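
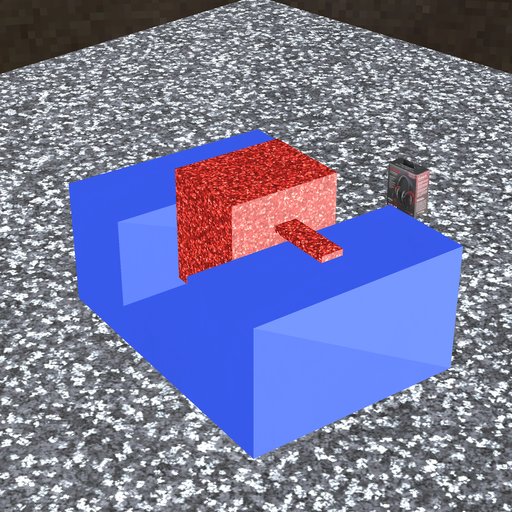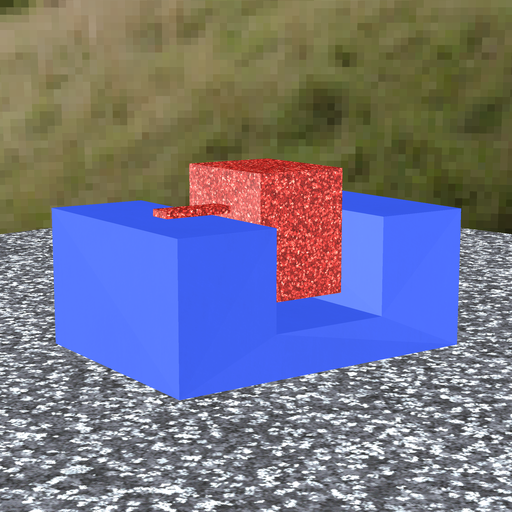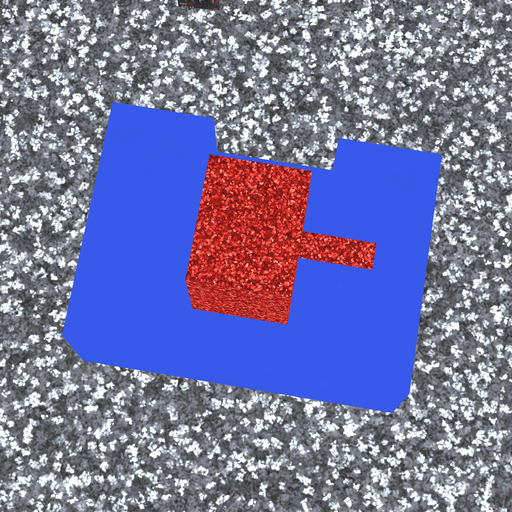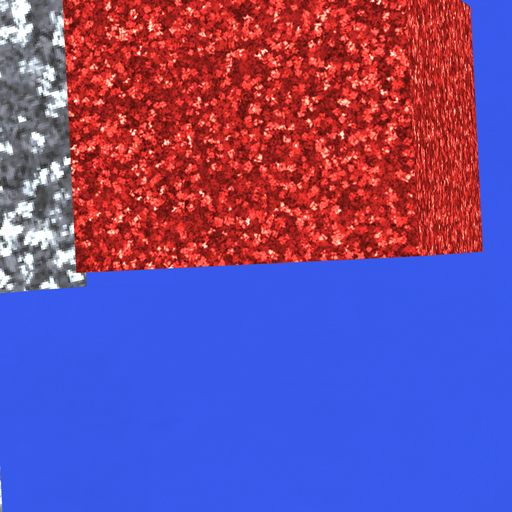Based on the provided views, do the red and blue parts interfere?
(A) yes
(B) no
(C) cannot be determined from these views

(B) no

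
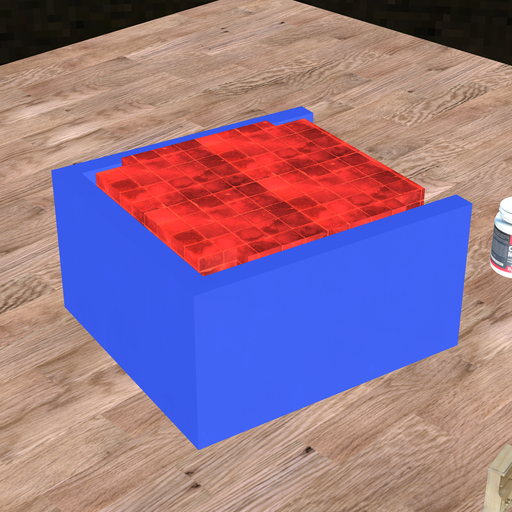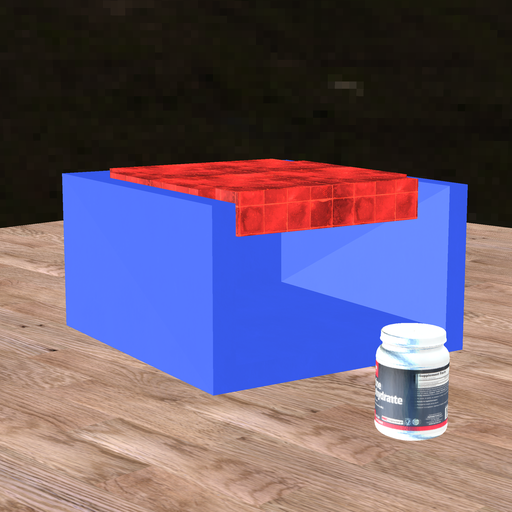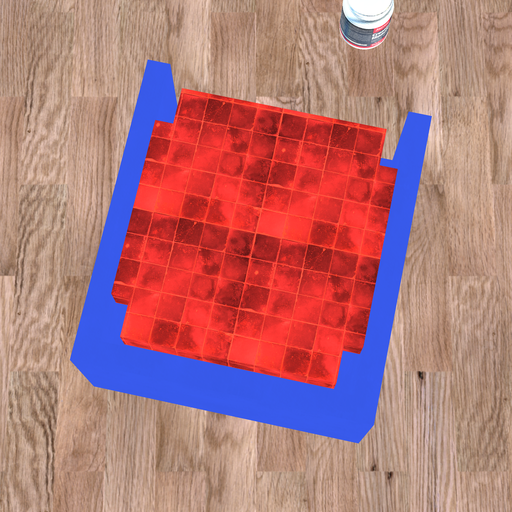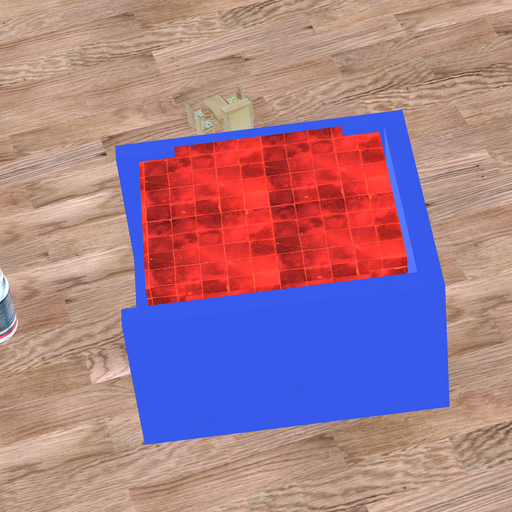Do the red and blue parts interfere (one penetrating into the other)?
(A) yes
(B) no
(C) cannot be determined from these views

(B) no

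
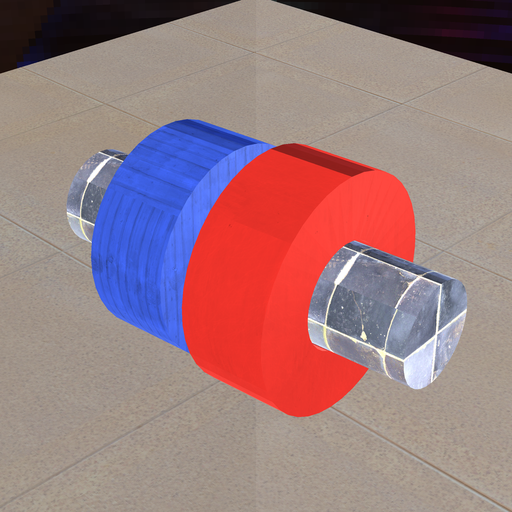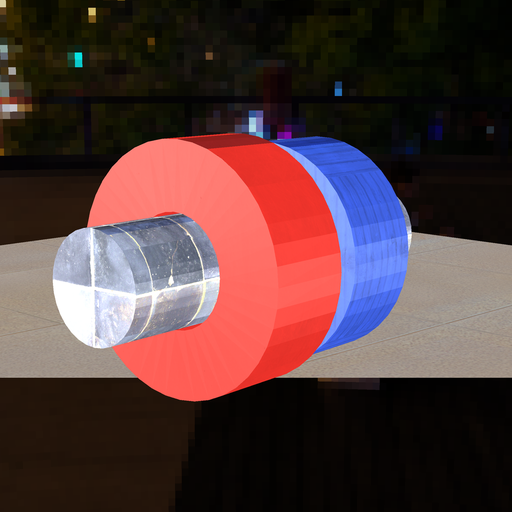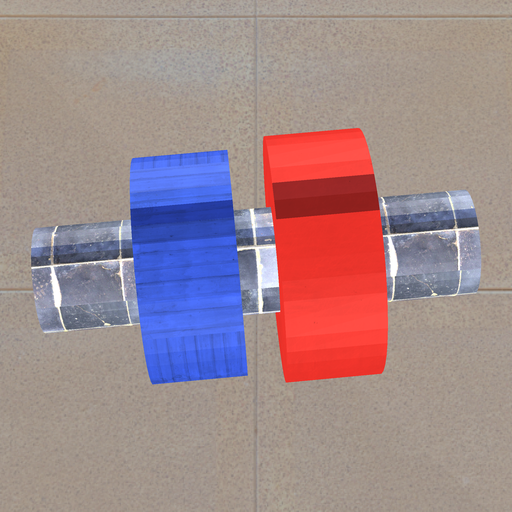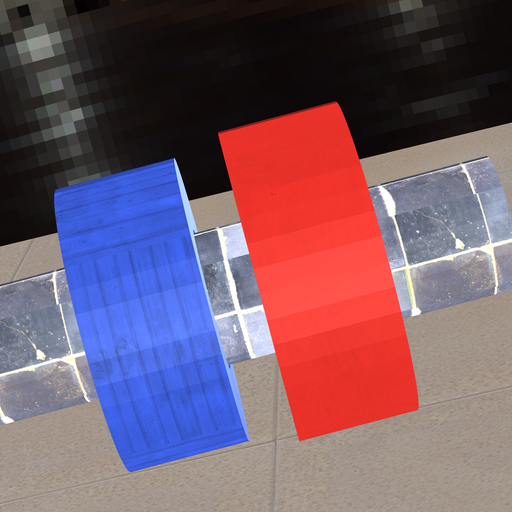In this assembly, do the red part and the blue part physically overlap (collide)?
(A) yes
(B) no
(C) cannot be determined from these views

(B) no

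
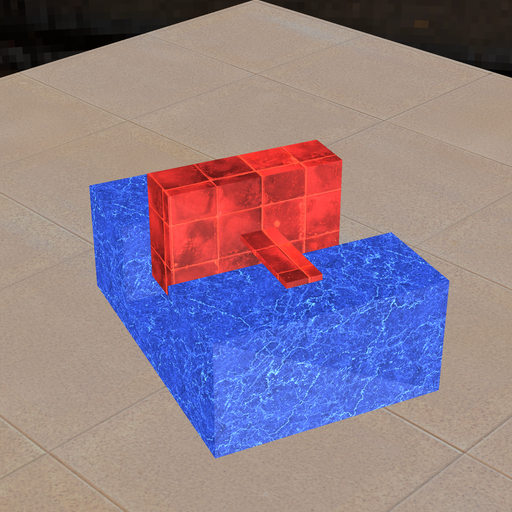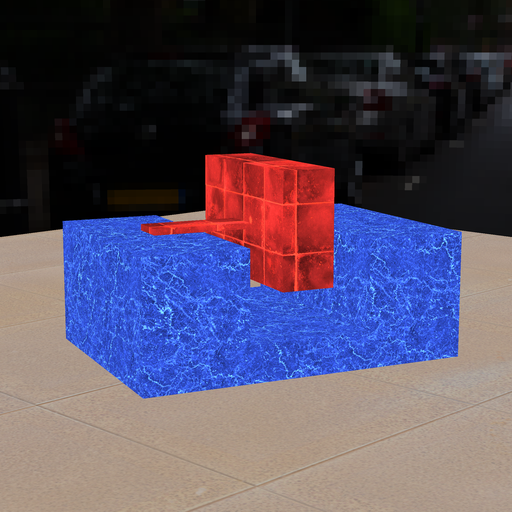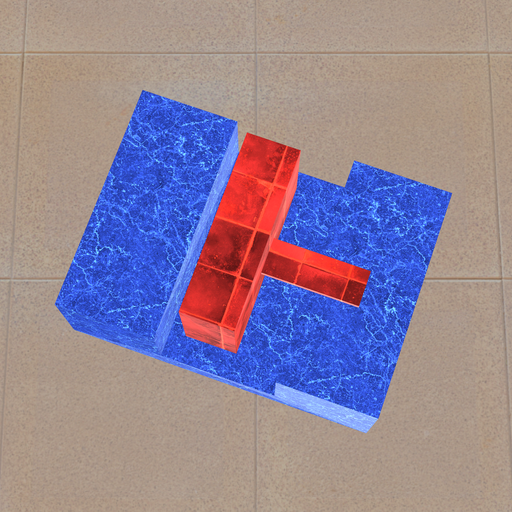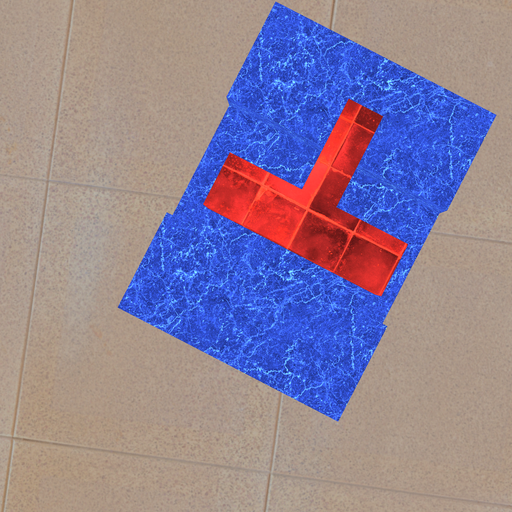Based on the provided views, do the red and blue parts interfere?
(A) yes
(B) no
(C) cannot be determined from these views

(B) no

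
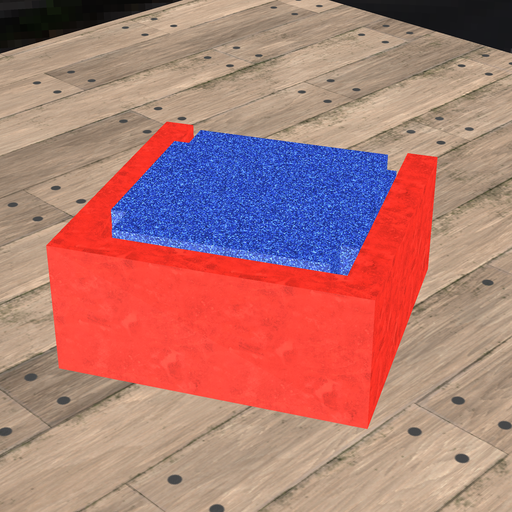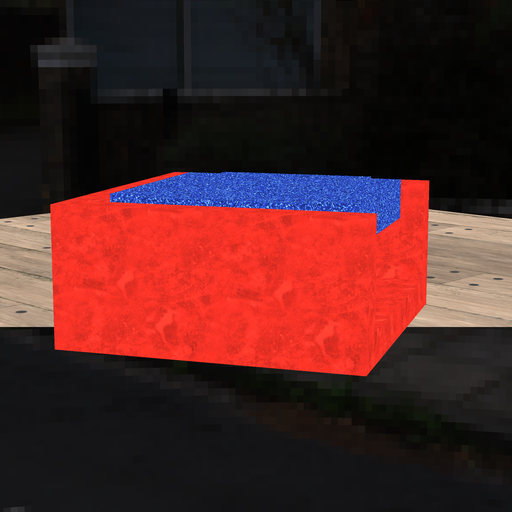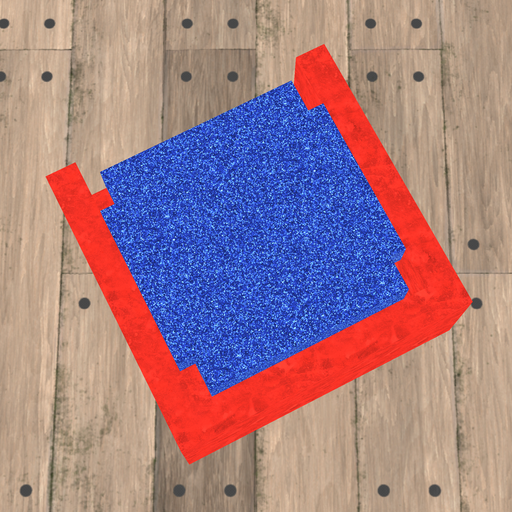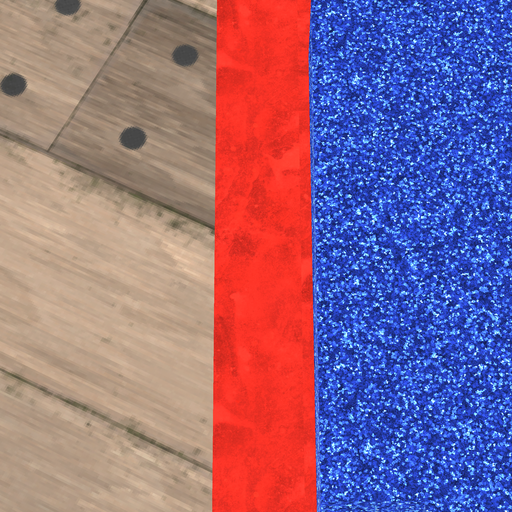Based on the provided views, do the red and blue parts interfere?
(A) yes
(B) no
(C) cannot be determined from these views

(B) no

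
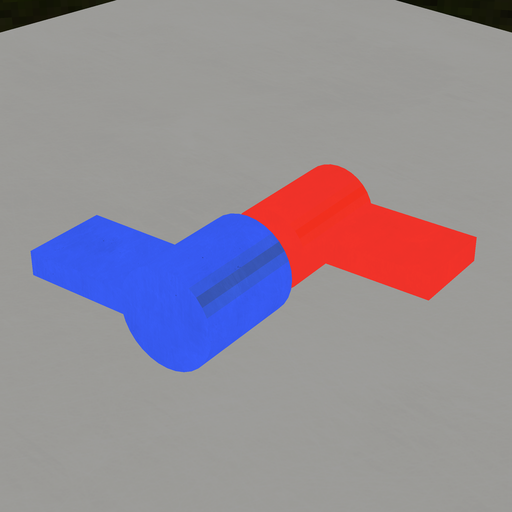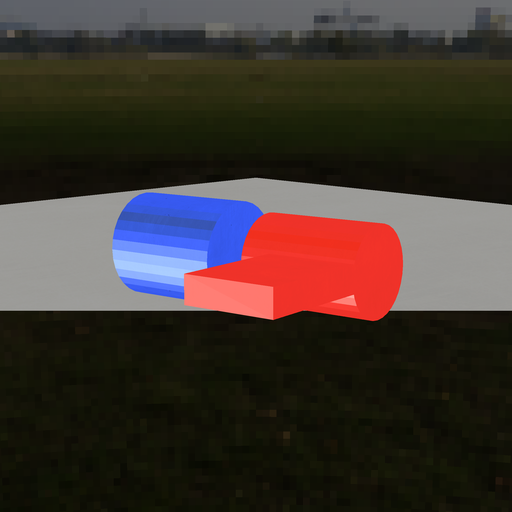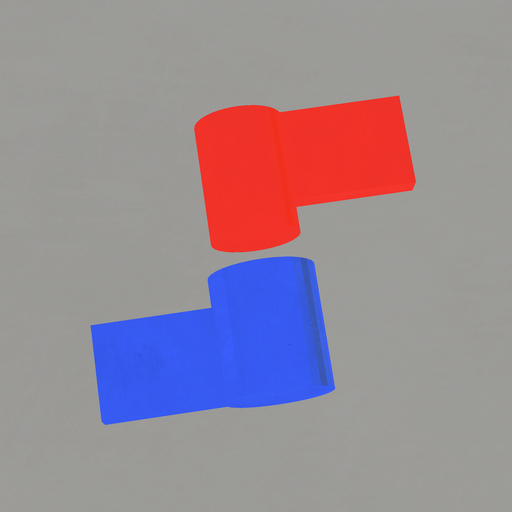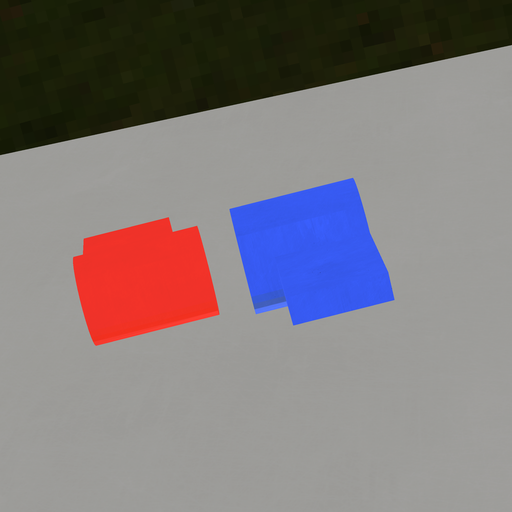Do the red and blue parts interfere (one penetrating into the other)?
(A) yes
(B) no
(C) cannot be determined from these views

(B) no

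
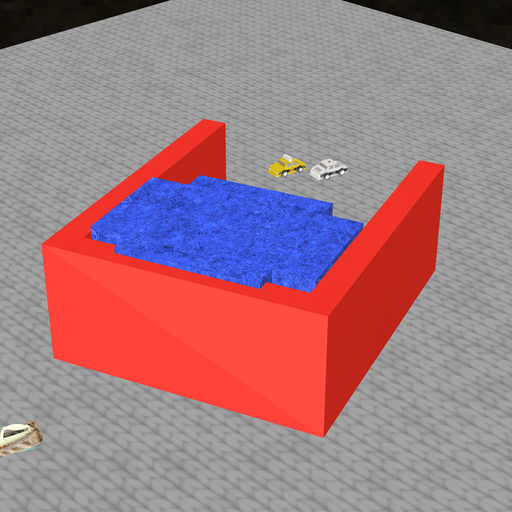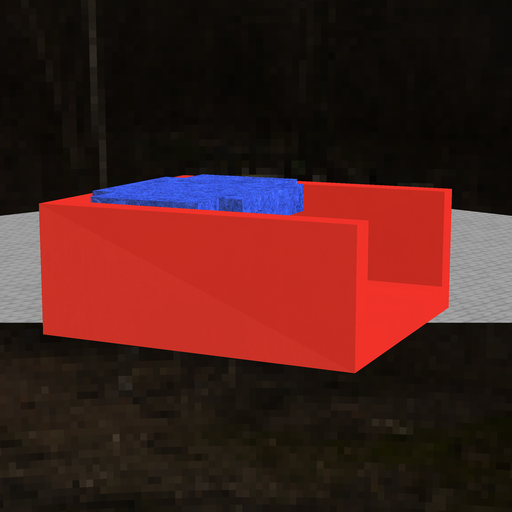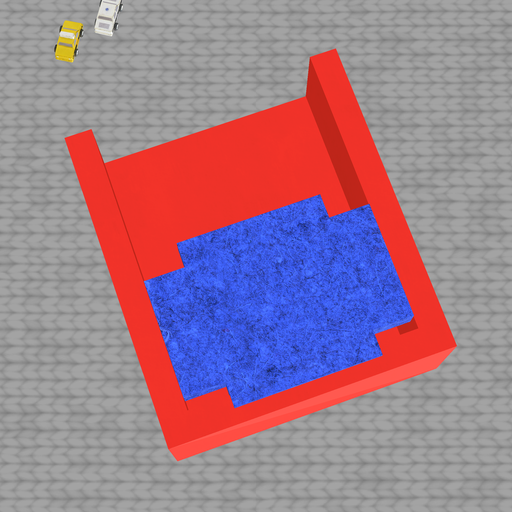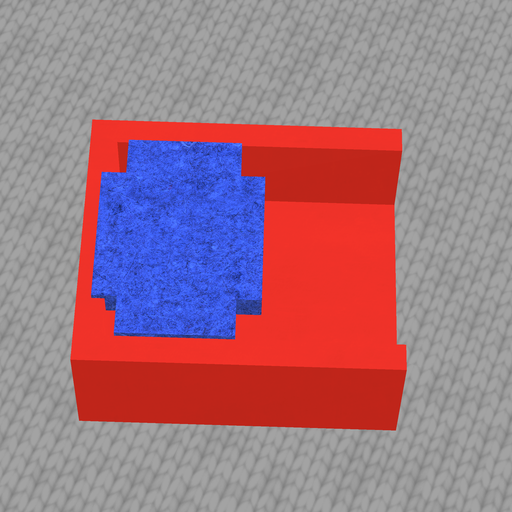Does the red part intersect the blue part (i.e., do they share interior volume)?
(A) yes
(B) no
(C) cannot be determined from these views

(A) yes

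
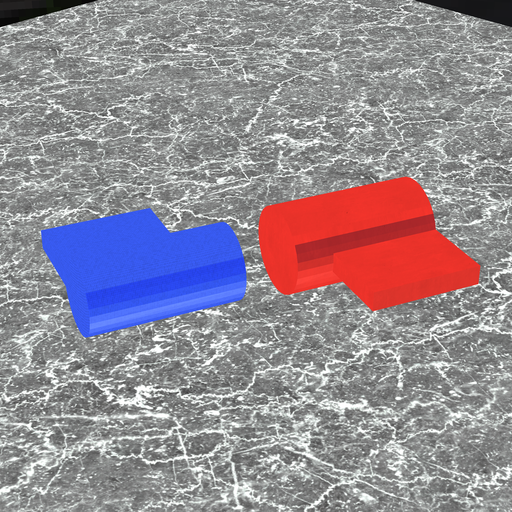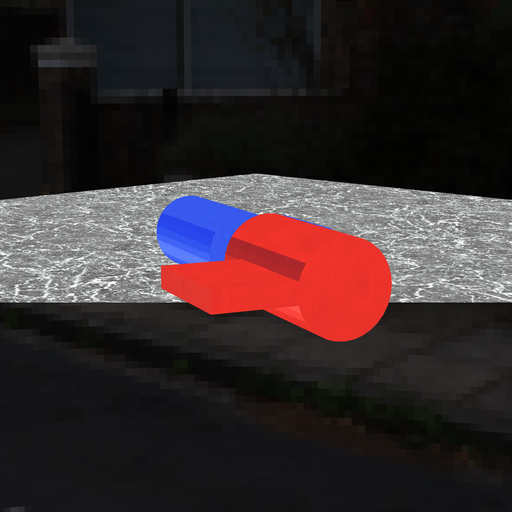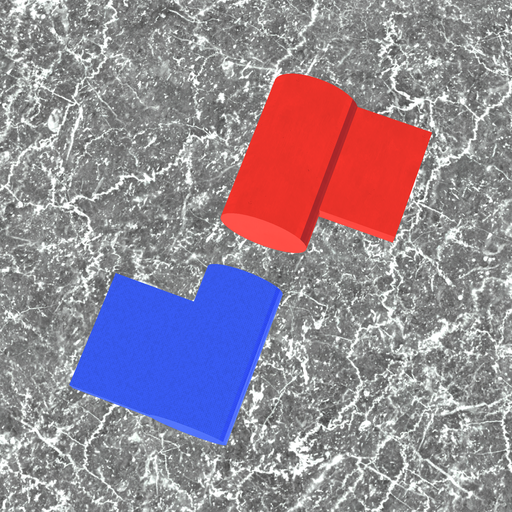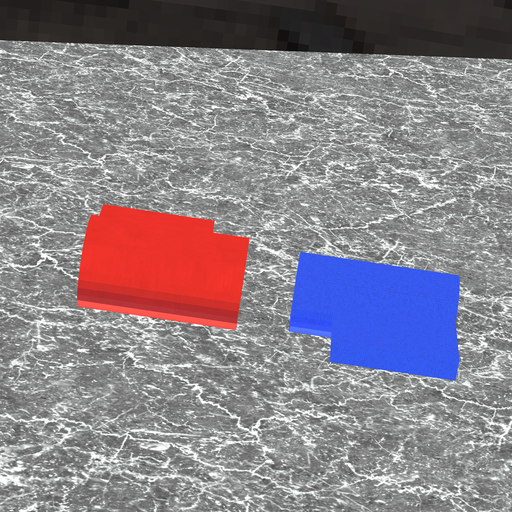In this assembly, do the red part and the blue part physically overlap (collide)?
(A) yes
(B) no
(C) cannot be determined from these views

(B) no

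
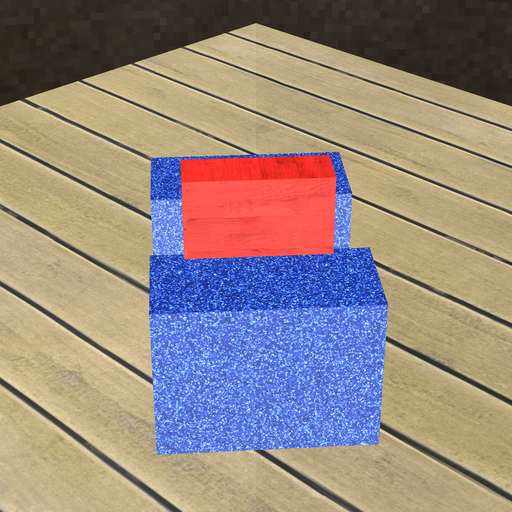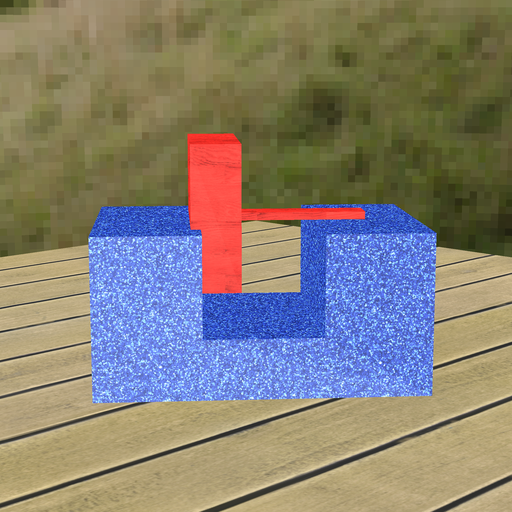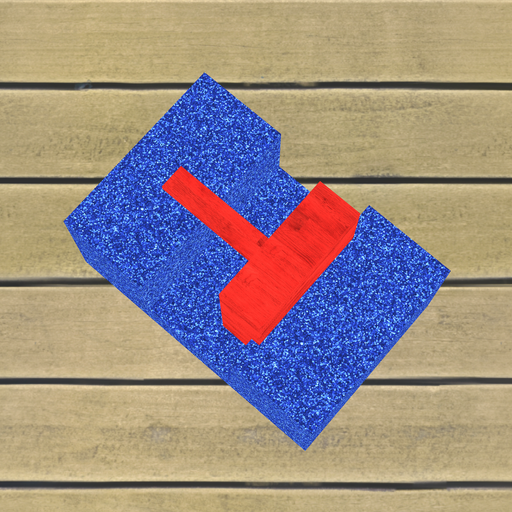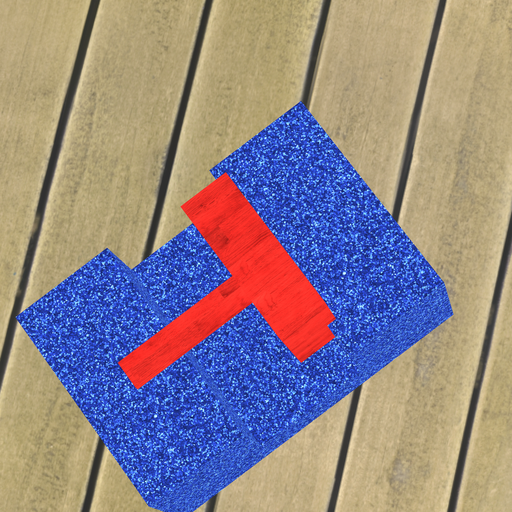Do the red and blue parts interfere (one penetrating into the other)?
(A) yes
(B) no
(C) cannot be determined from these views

(A) yes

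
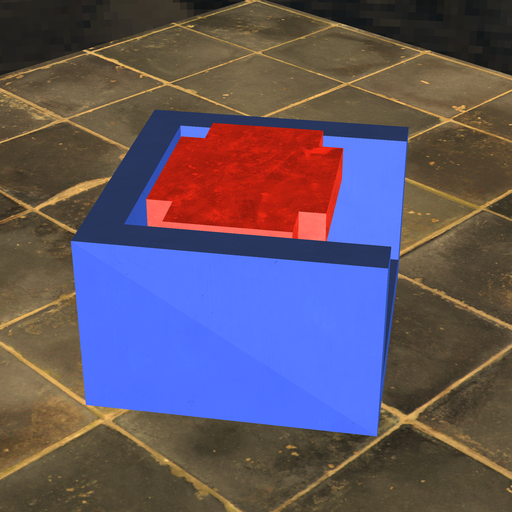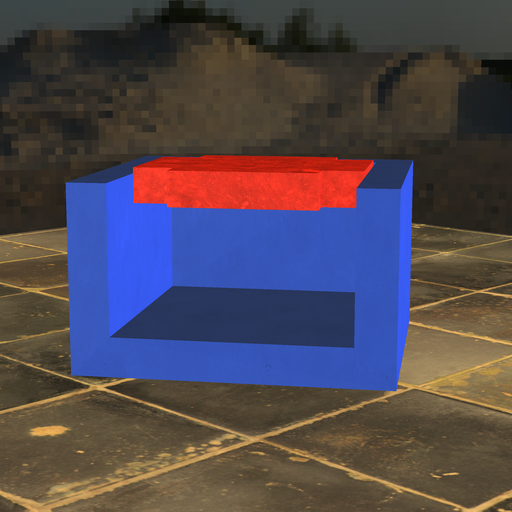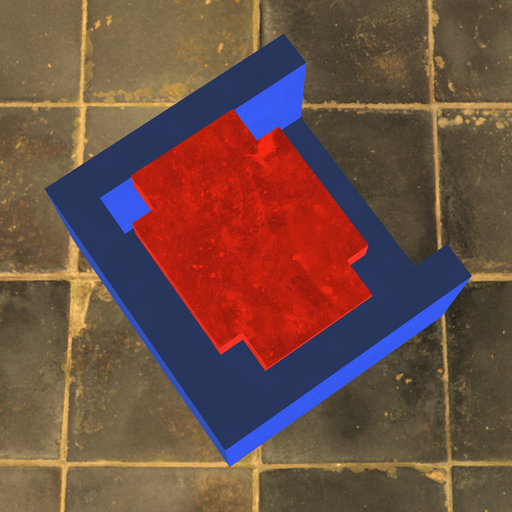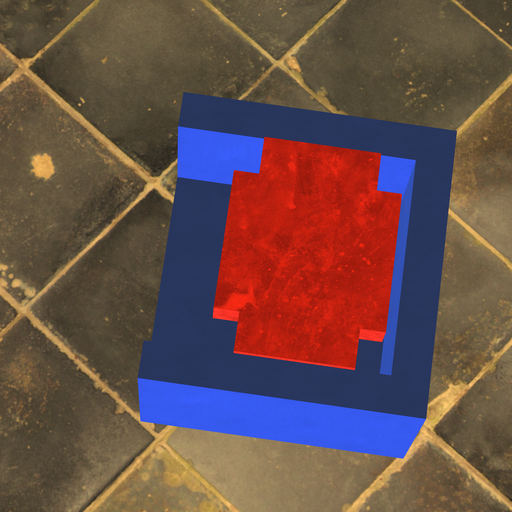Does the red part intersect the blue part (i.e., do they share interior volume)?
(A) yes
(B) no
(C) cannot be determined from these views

(B) no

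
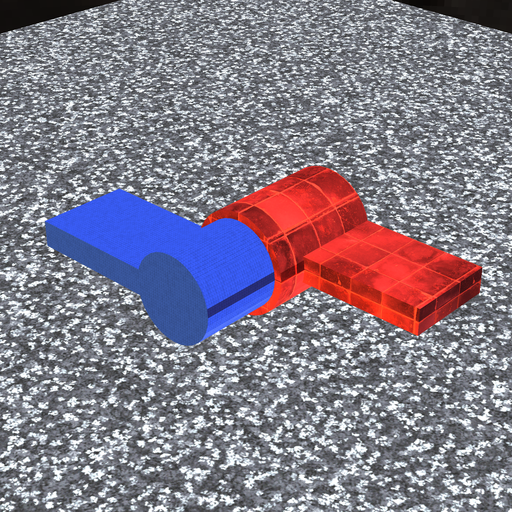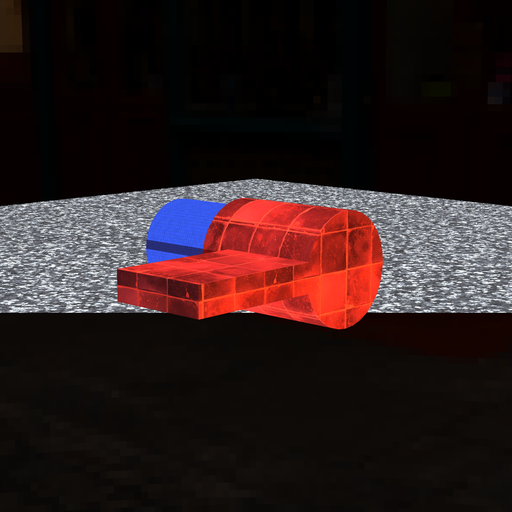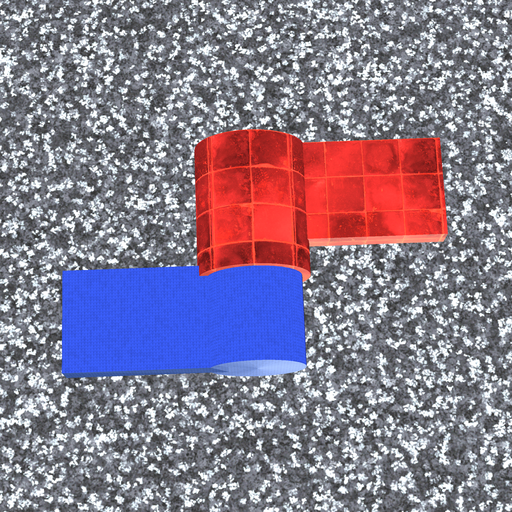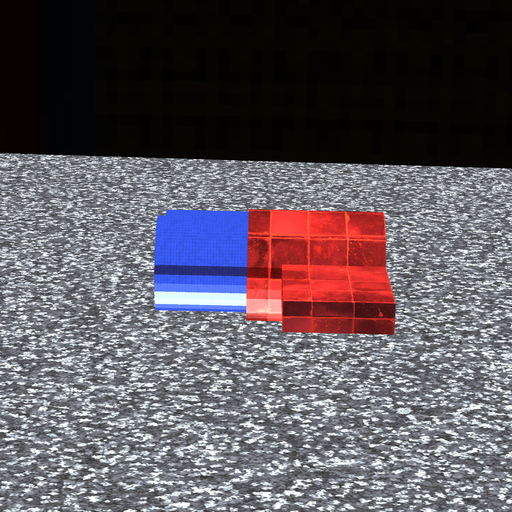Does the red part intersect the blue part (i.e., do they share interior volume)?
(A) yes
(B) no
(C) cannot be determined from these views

(A) yes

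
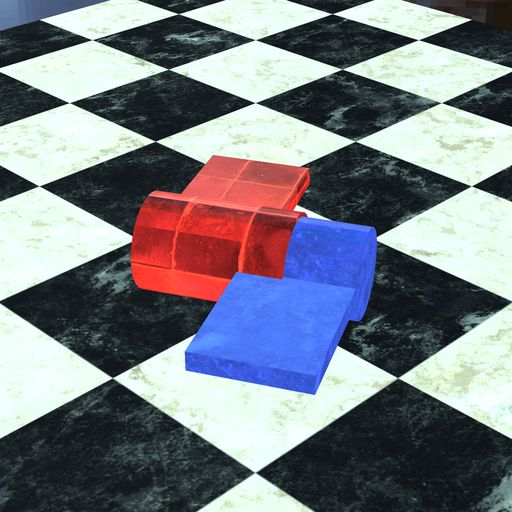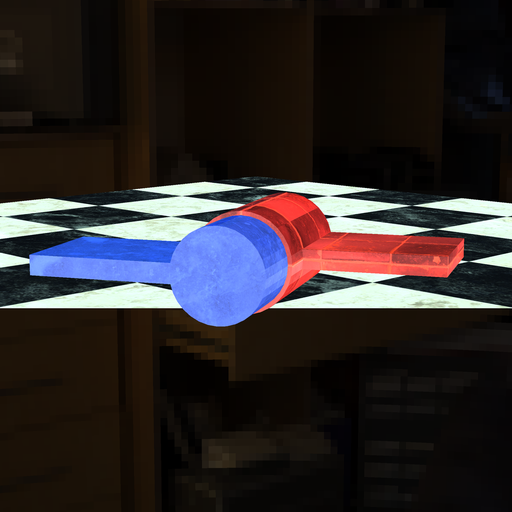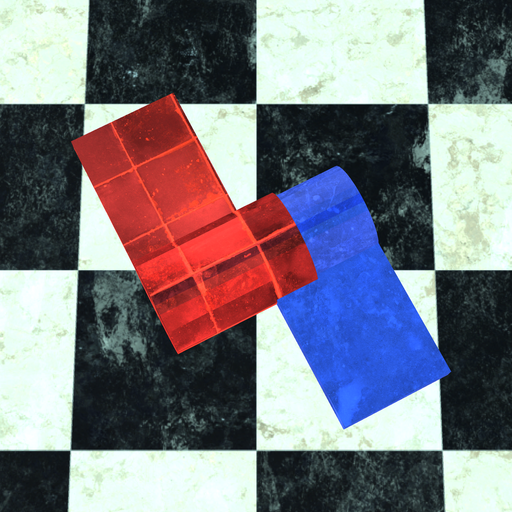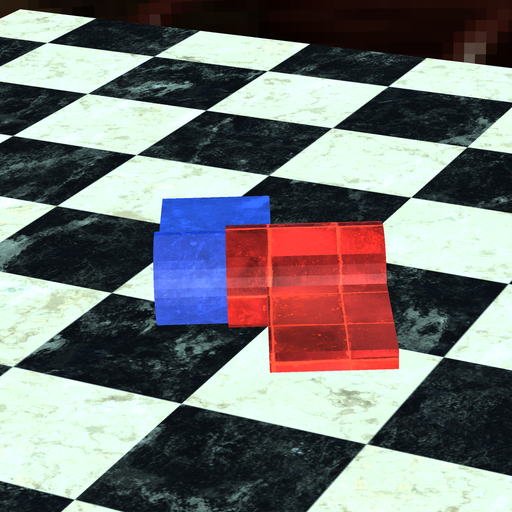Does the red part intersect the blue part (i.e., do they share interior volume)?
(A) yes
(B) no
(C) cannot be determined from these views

(A) yes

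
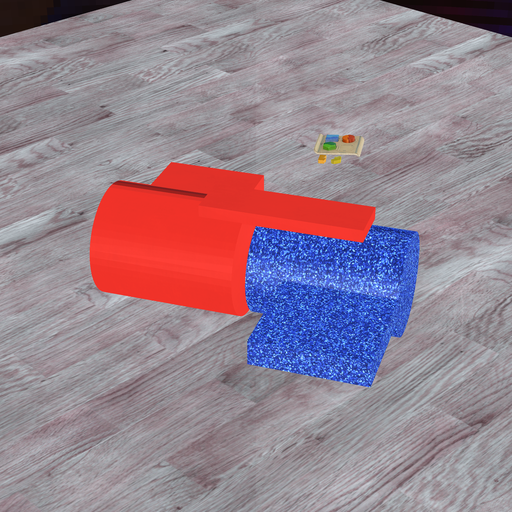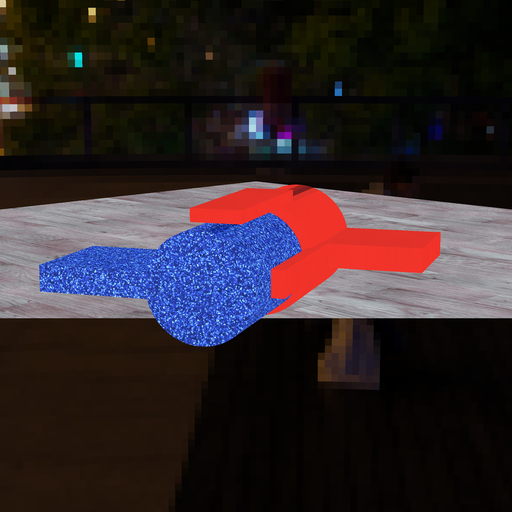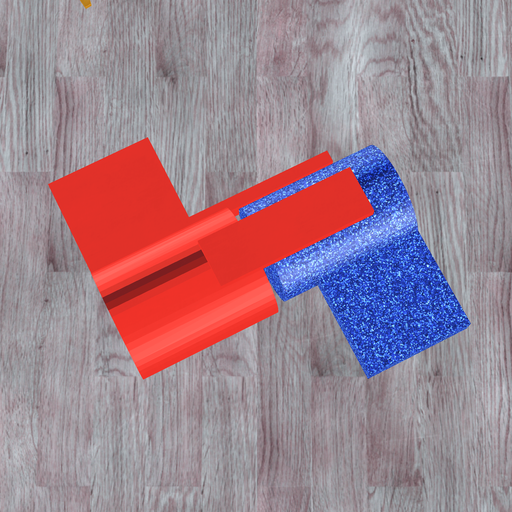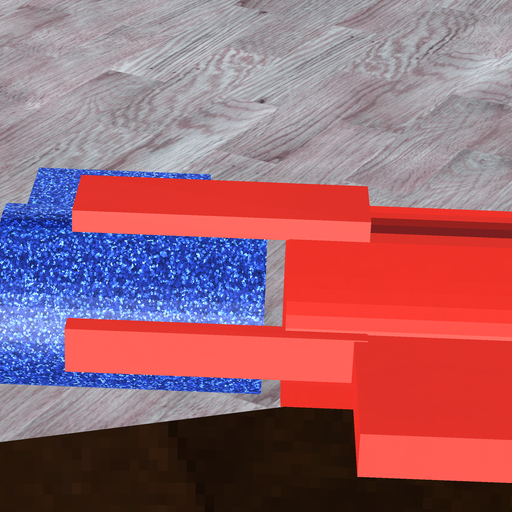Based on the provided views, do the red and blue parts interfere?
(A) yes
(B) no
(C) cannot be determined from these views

(B) no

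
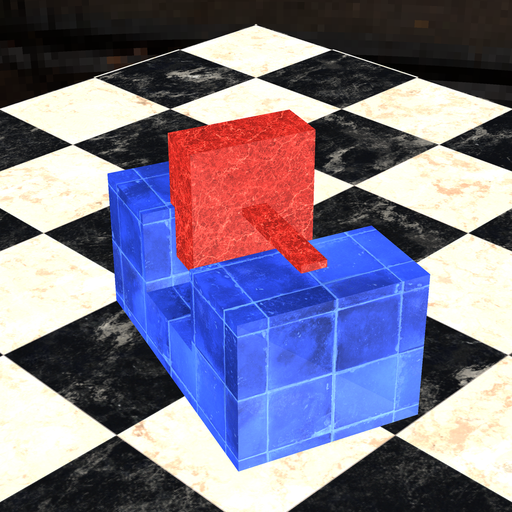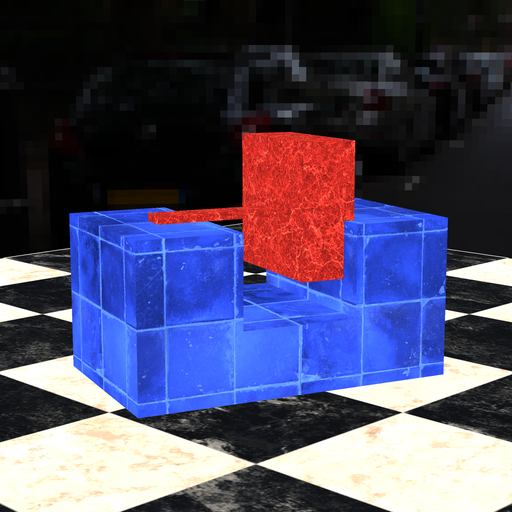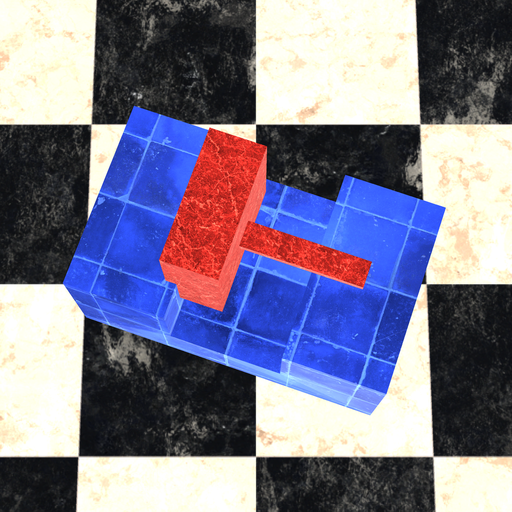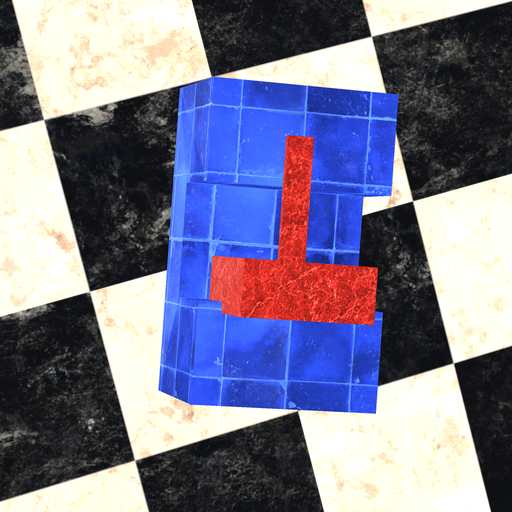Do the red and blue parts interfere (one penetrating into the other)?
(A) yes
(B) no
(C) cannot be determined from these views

(A) yes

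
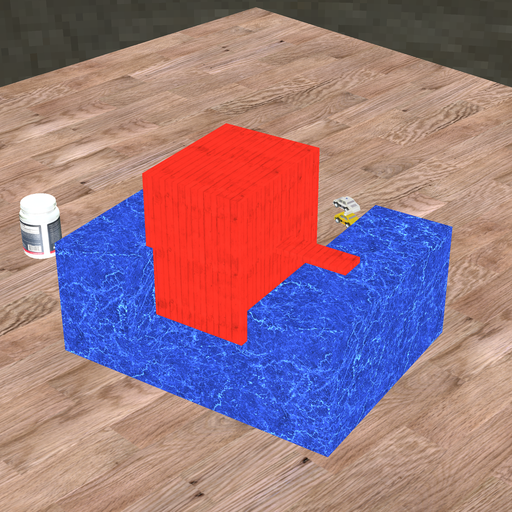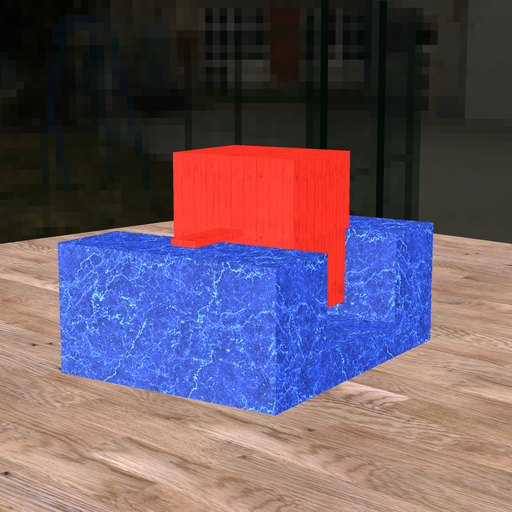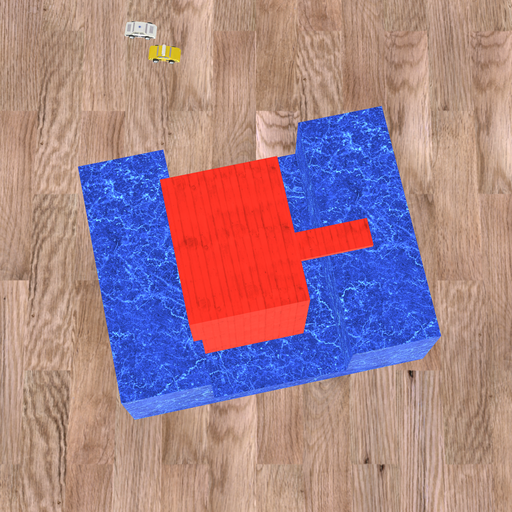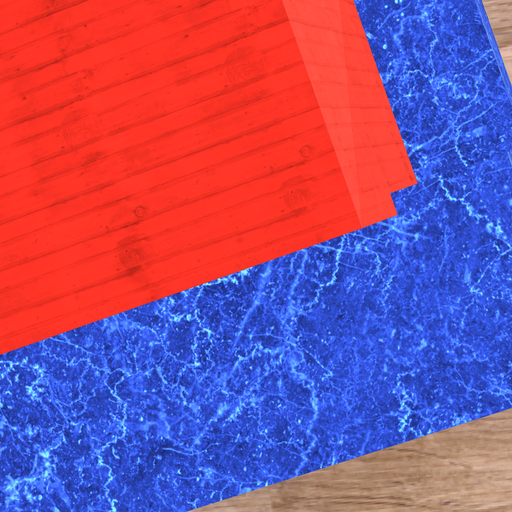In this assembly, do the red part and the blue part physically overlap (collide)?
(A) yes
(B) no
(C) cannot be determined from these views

(A) yes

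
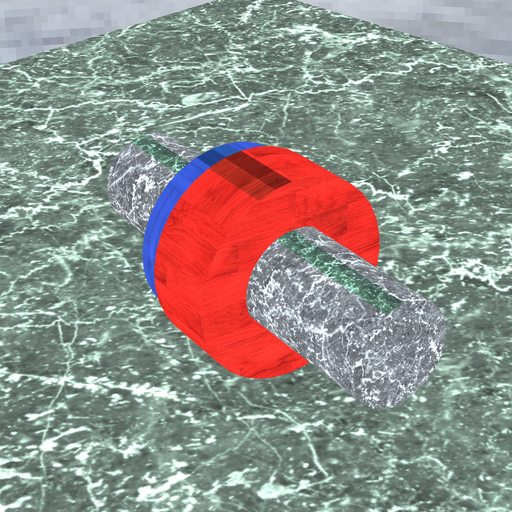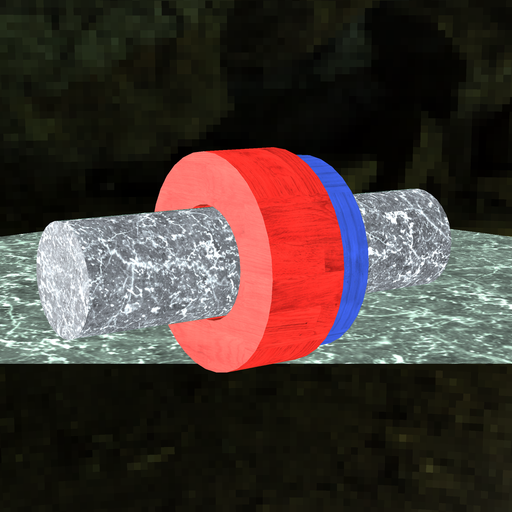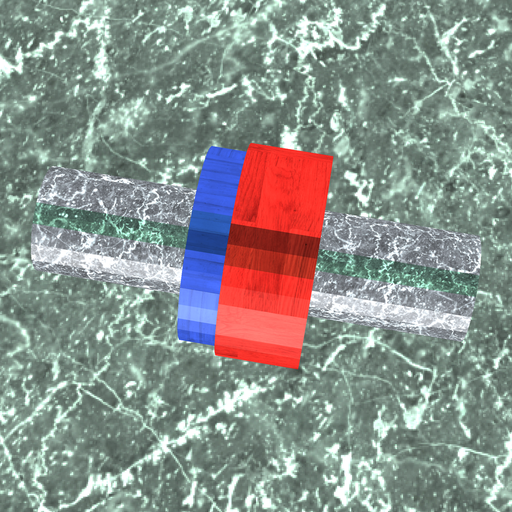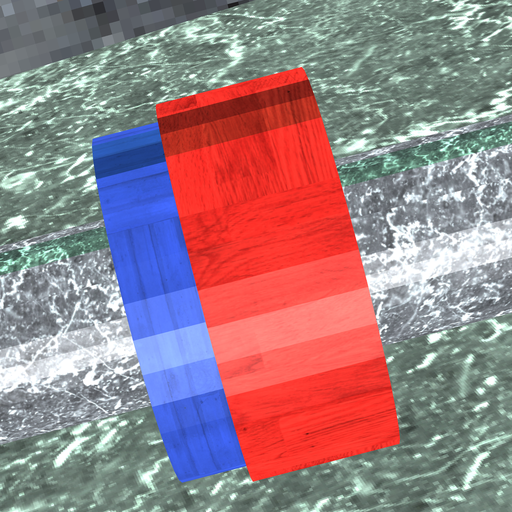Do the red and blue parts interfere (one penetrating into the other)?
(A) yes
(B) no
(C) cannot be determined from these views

(A) yes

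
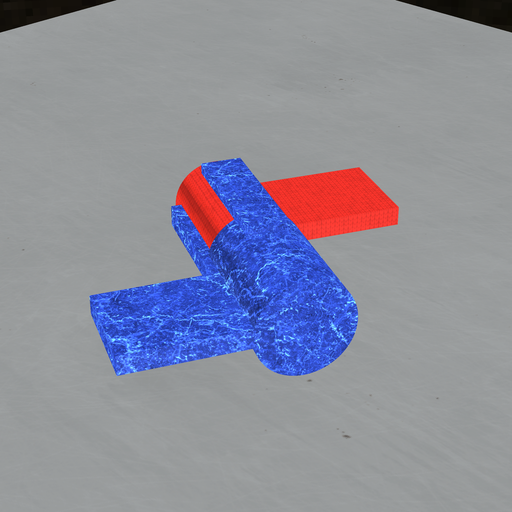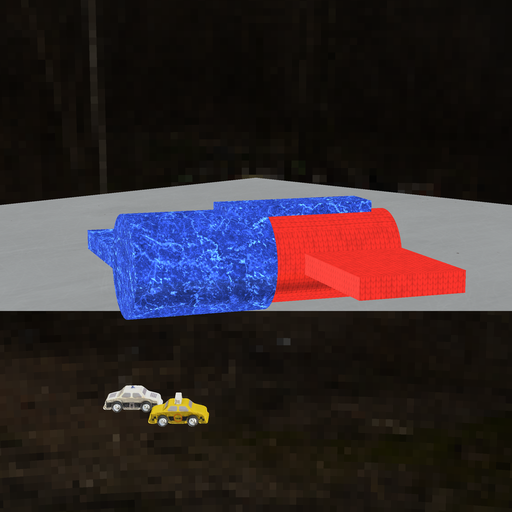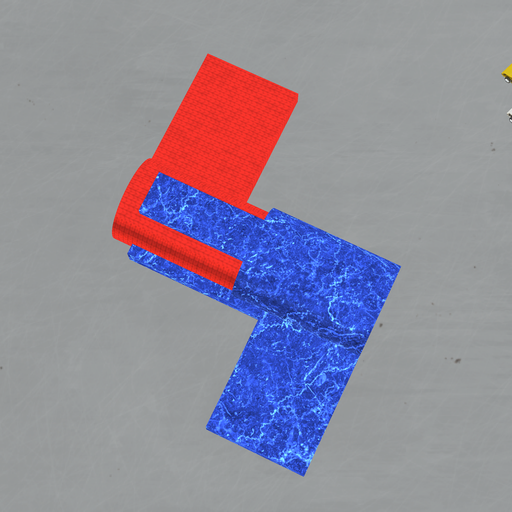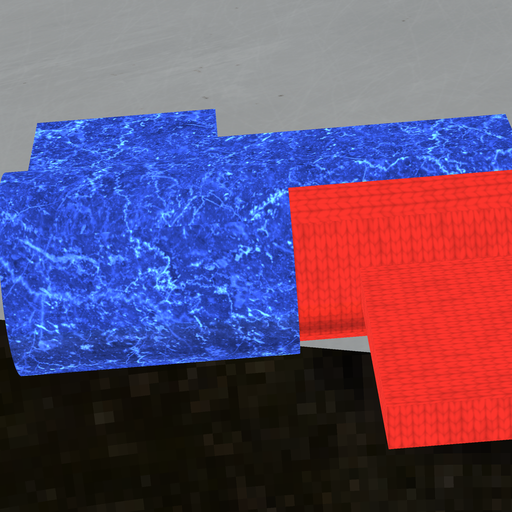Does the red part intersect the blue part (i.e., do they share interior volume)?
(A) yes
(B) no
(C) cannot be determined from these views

(A) yes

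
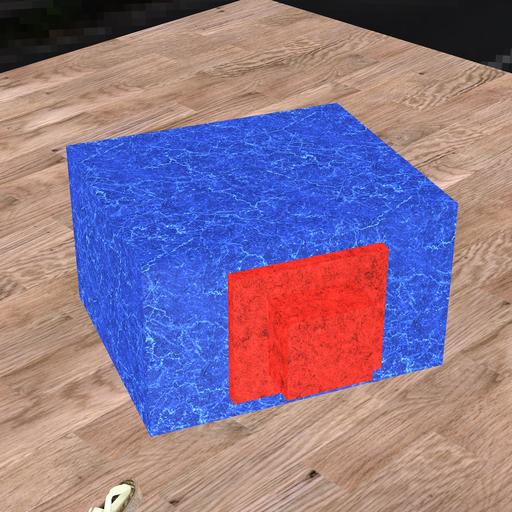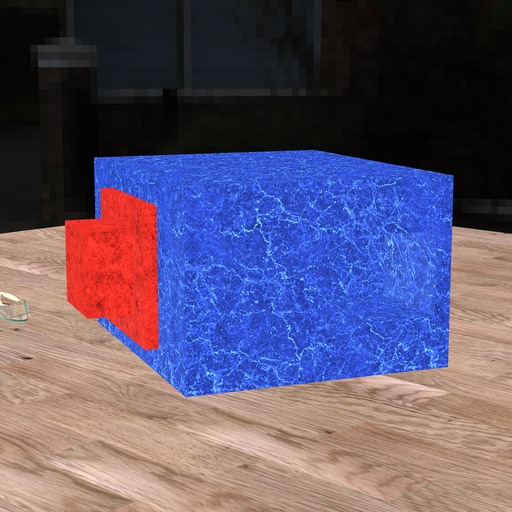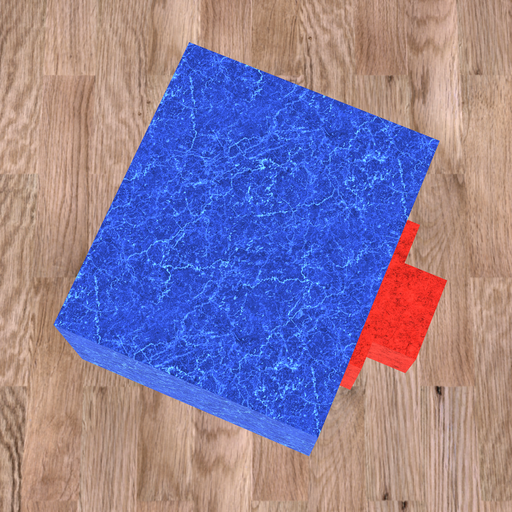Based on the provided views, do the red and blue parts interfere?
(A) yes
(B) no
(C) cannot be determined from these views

(C) cannot be determined from these views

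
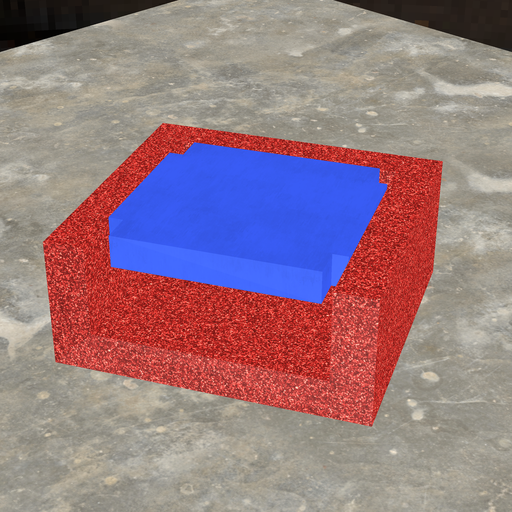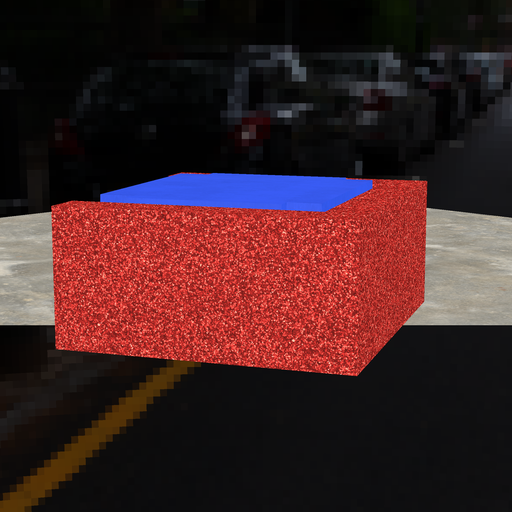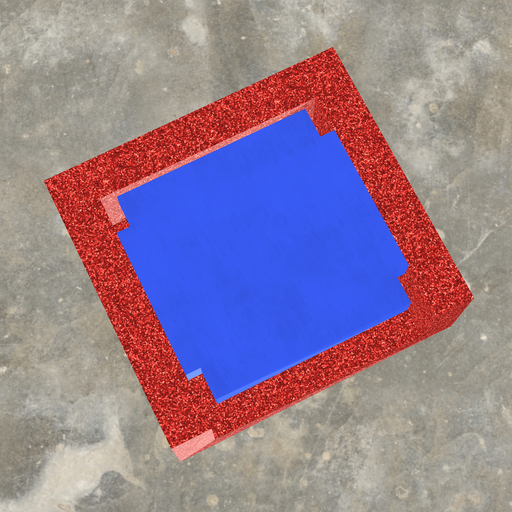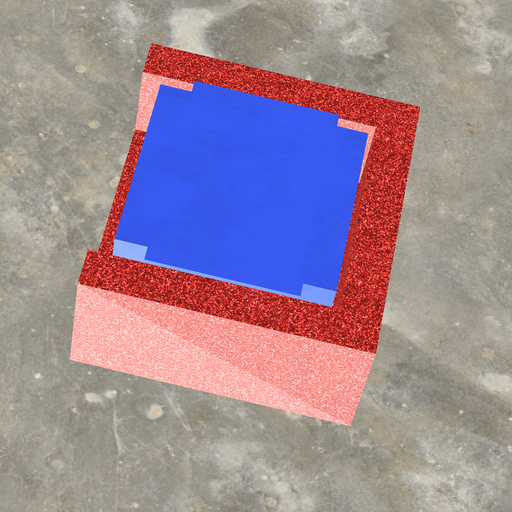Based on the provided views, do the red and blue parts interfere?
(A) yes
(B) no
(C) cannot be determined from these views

(B) no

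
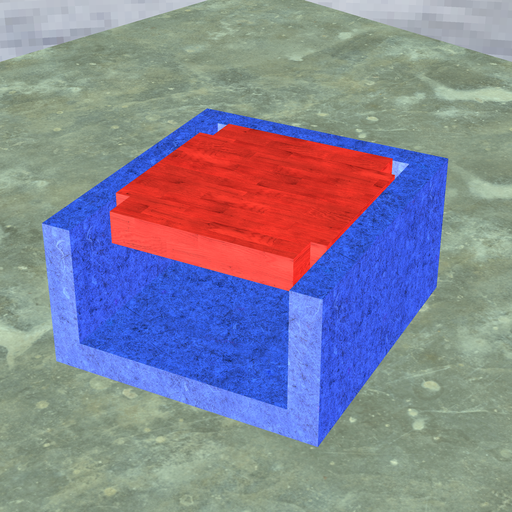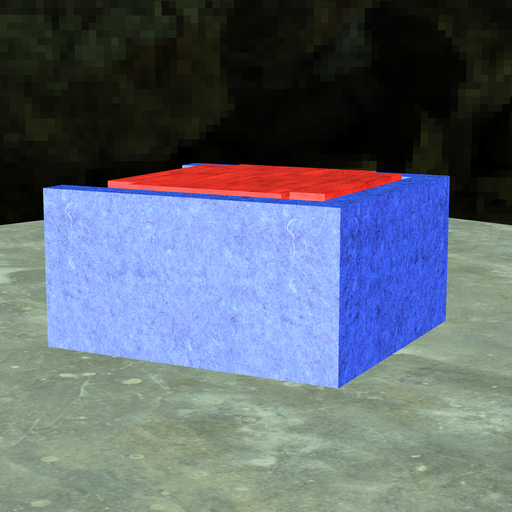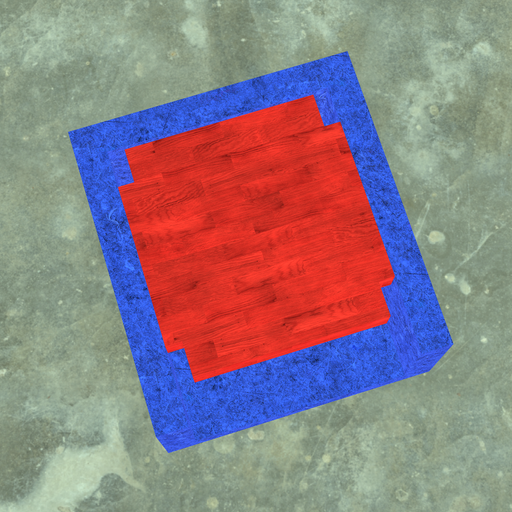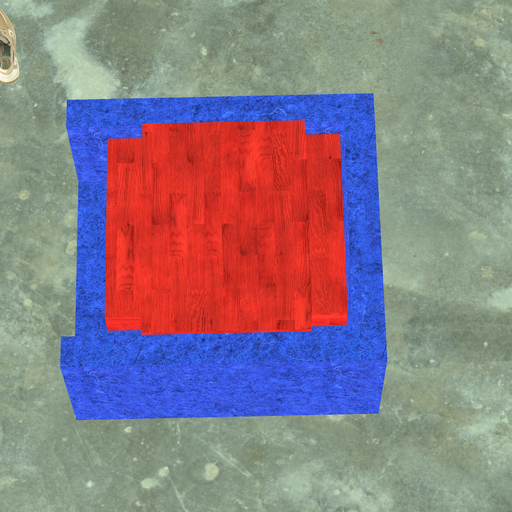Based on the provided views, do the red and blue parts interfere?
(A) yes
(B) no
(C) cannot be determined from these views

(B) no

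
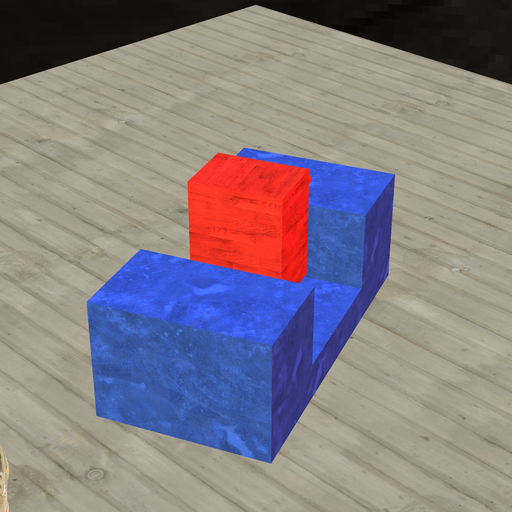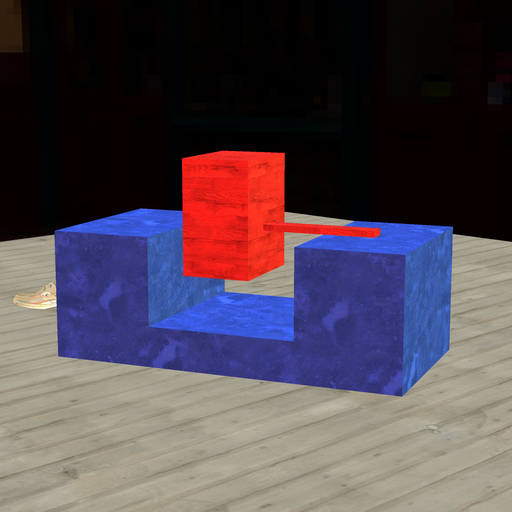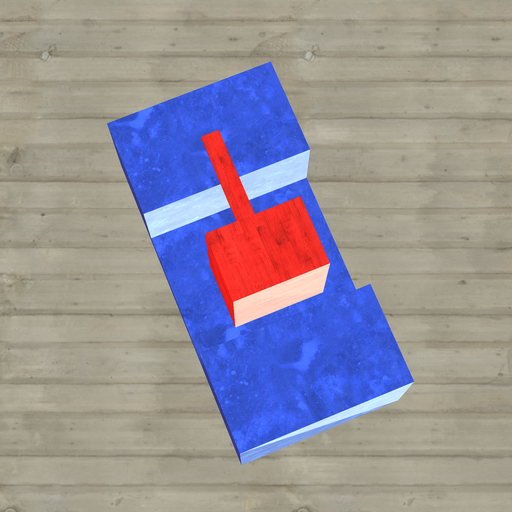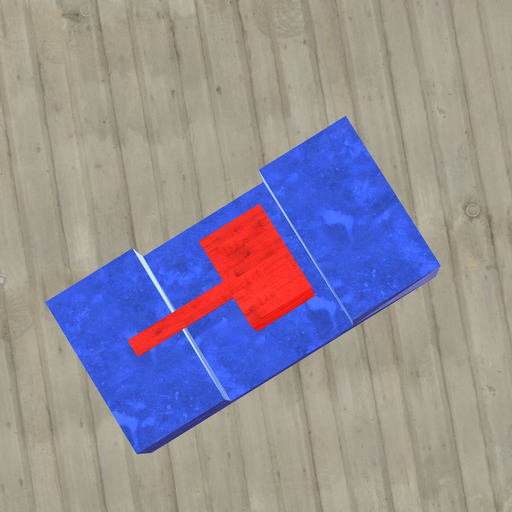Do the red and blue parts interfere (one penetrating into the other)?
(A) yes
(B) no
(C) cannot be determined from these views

(B) no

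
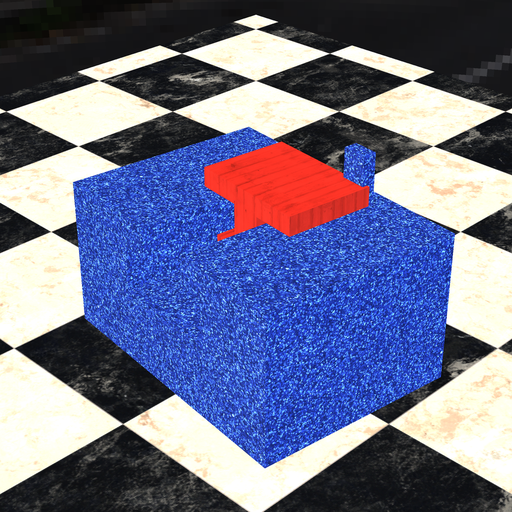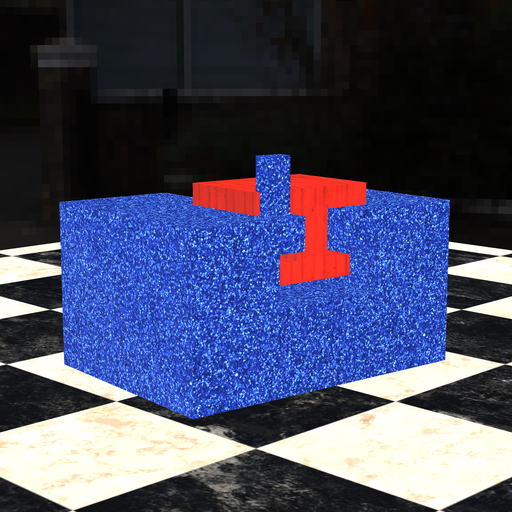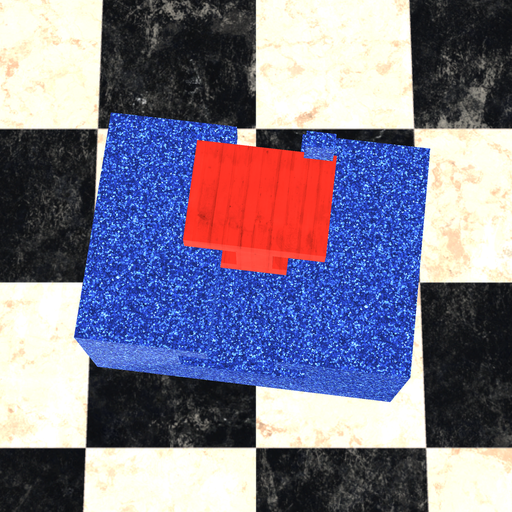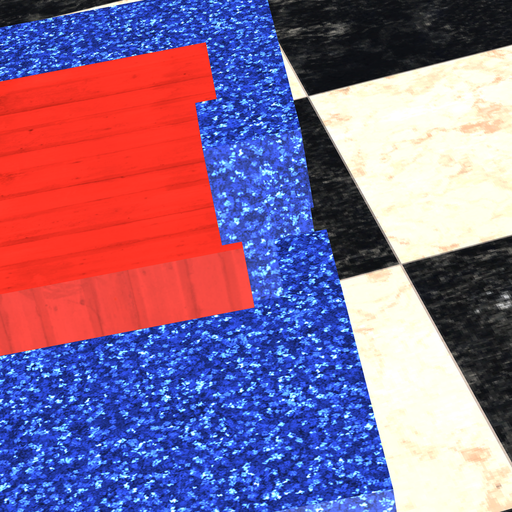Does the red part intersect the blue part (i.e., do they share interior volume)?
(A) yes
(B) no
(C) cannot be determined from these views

(A) yes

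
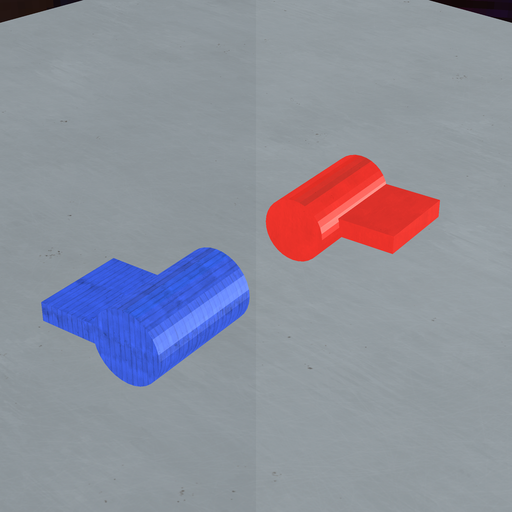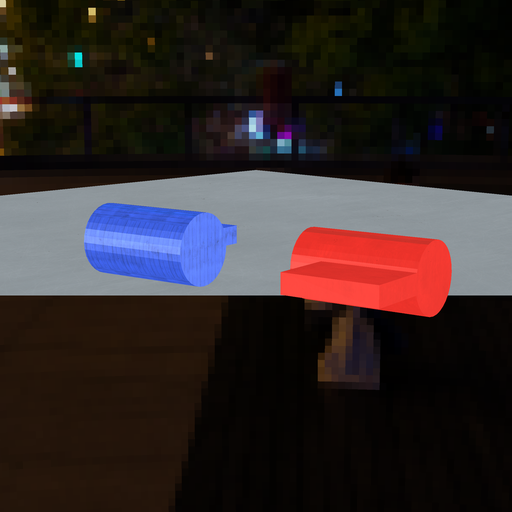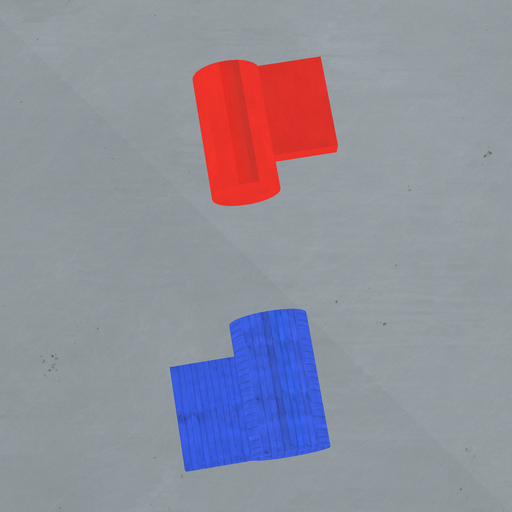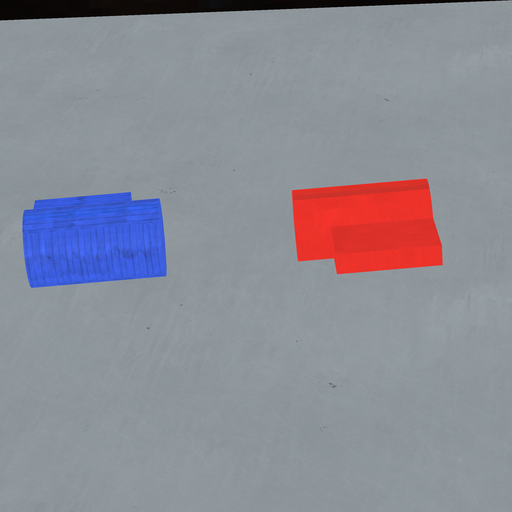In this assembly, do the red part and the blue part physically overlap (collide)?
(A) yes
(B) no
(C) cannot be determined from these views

(B) no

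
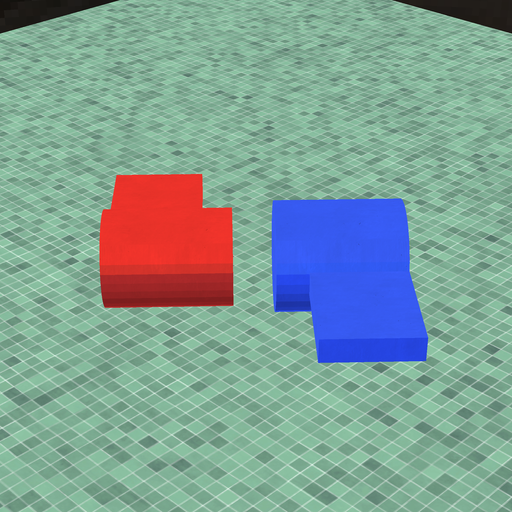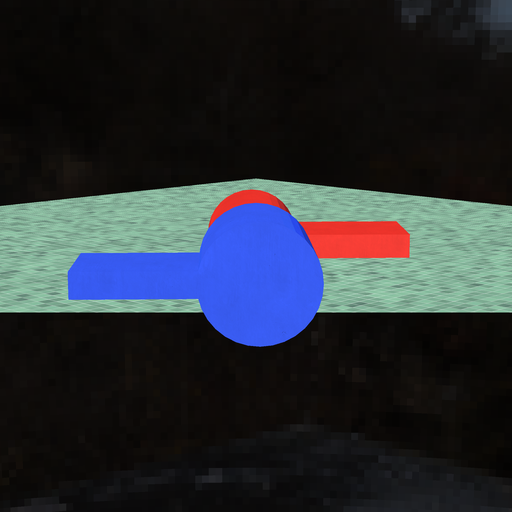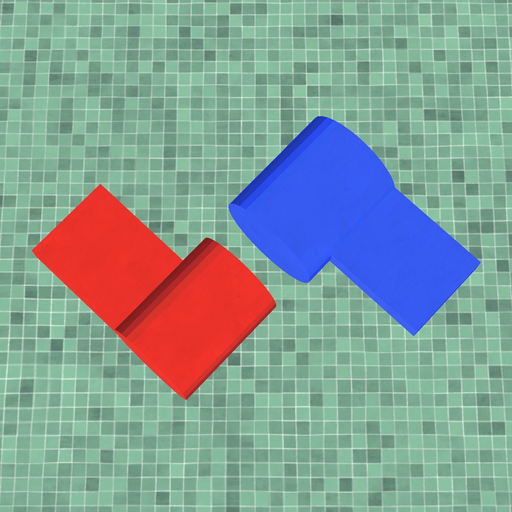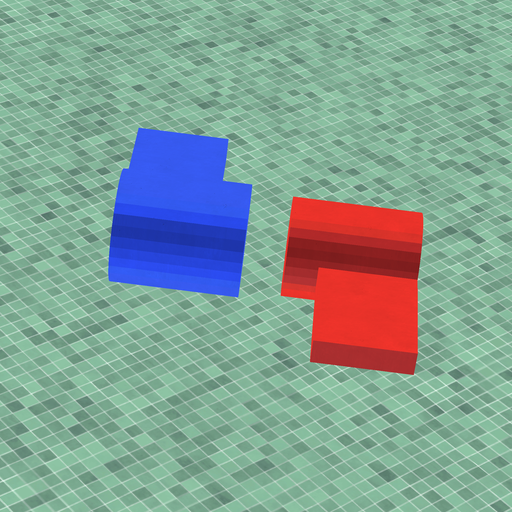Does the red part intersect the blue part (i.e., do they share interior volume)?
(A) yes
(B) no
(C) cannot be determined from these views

(B) no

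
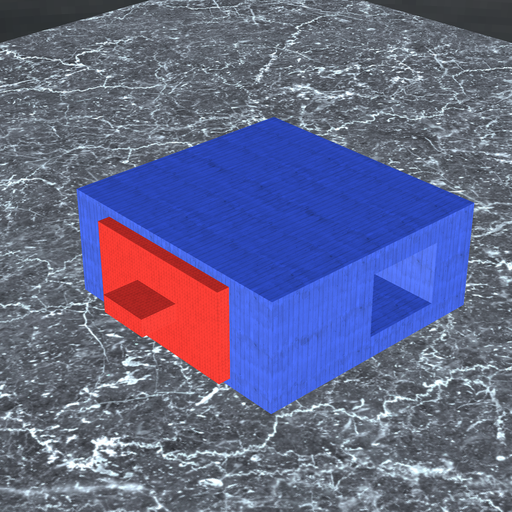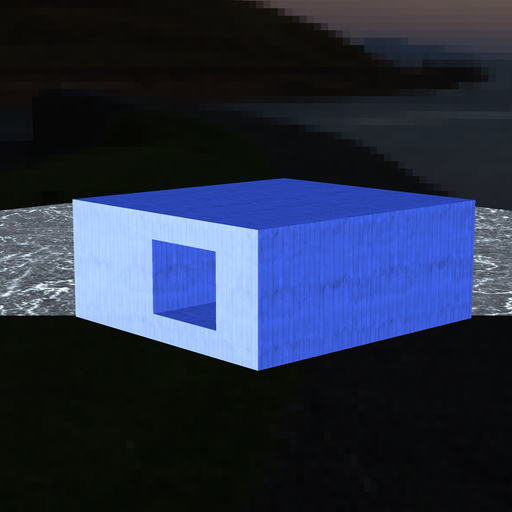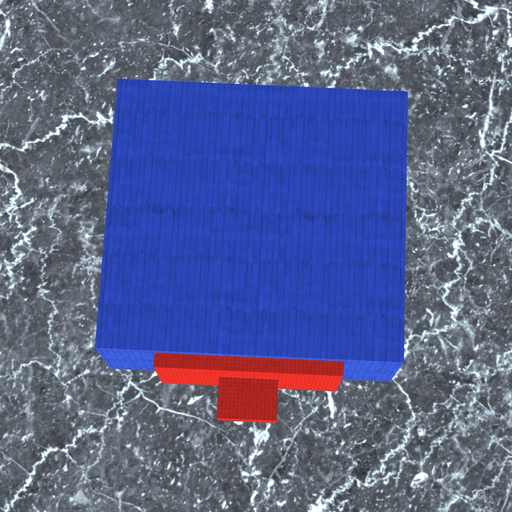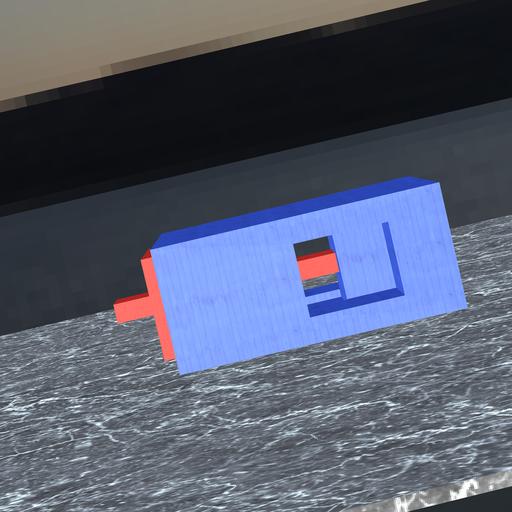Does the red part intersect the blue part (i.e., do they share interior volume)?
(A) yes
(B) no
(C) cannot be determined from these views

(A) yes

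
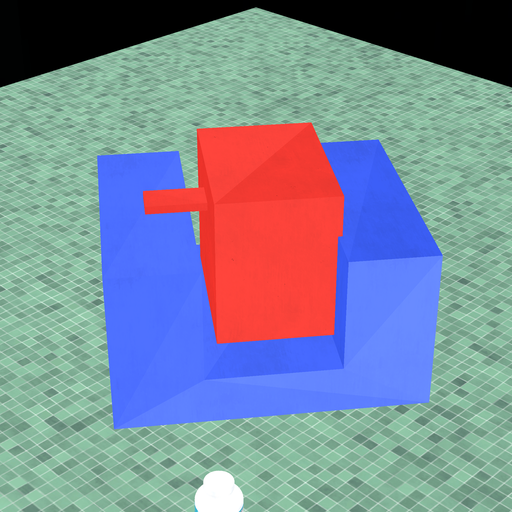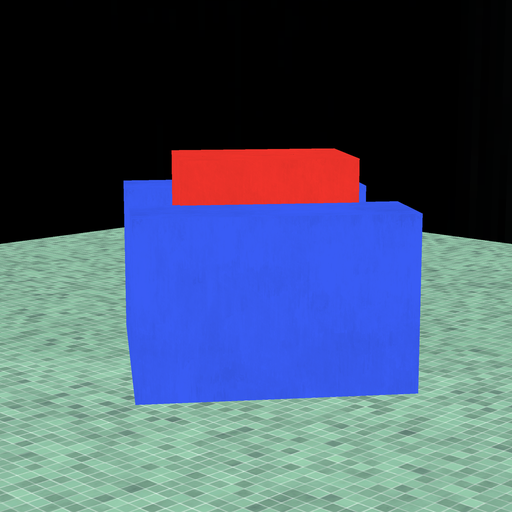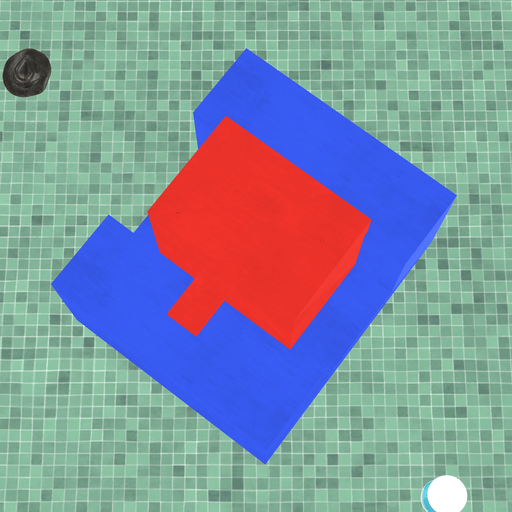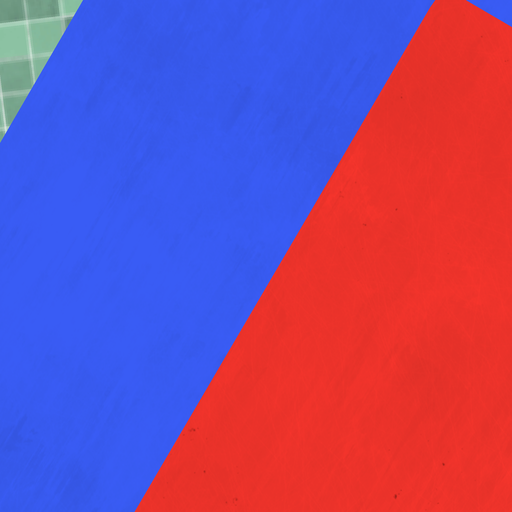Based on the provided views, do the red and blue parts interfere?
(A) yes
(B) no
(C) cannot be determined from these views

(A) yes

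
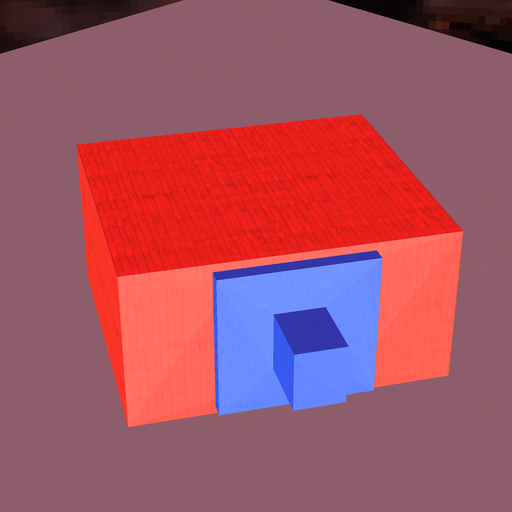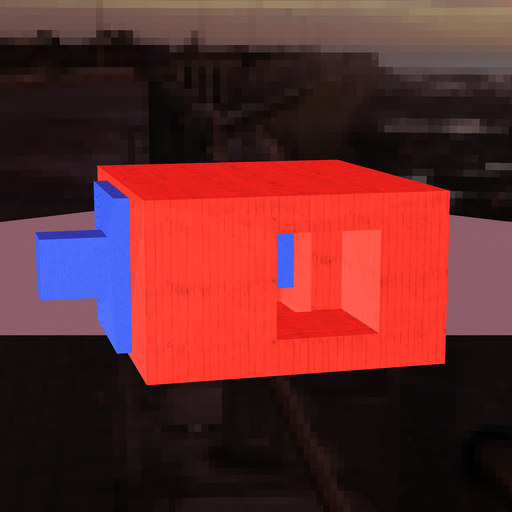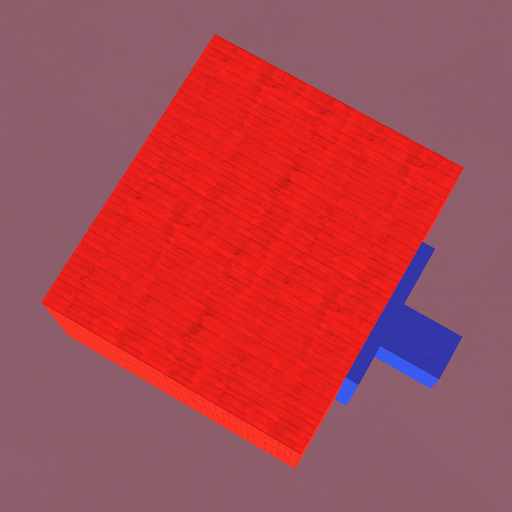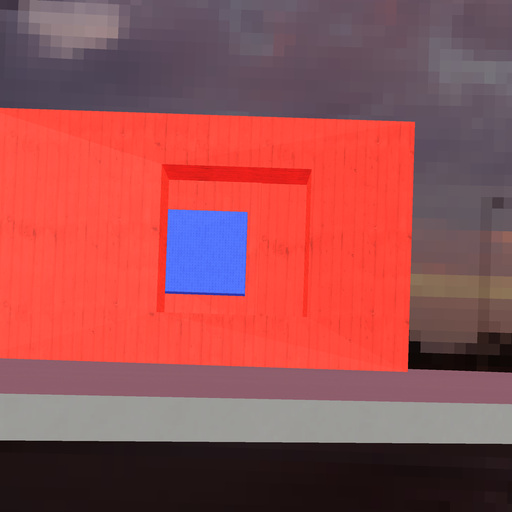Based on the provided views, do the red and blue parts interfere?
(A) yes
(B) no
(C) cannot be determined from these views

(B) no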